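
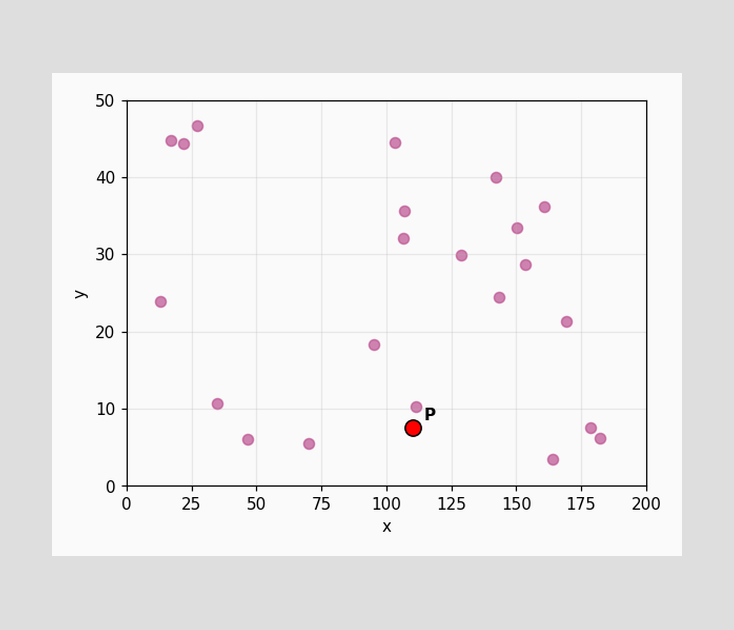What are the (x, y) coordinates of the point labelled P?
Following the gridlines from P to each axis, P sits at (110, 7.5).

(110, 7.5)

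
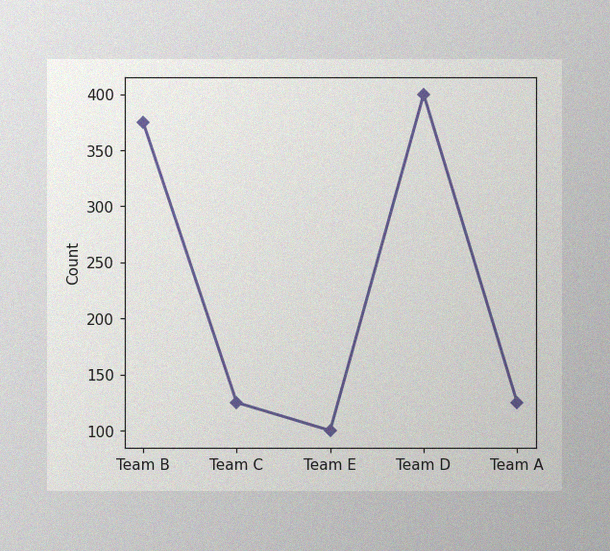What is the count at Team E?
100

The image has some photo noise and uneven lighting. At Team E, the line is at 100.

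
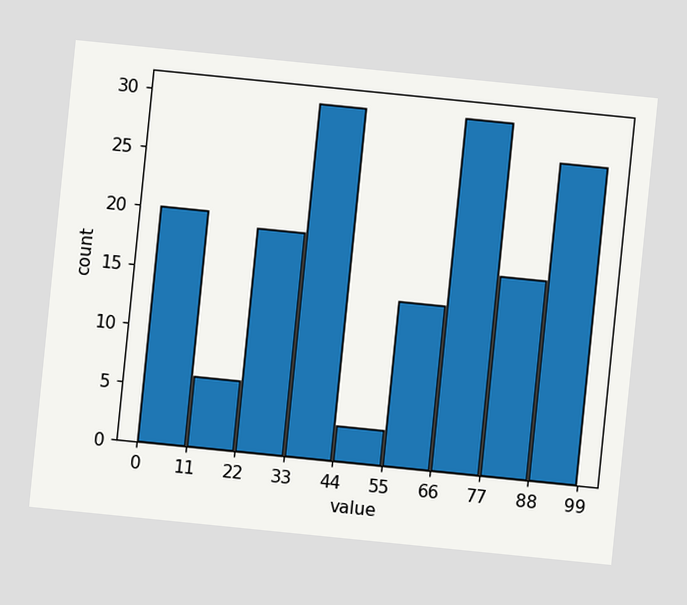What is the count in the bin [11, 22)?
6

The chart is tilted about 6° clockwise. The [11, 22) bin has height 6.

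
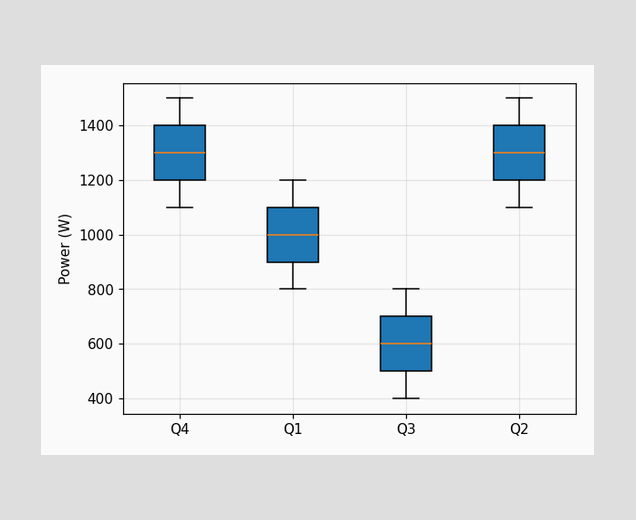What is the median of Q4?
The median line in the Q4 box sits at 1300W.

1300W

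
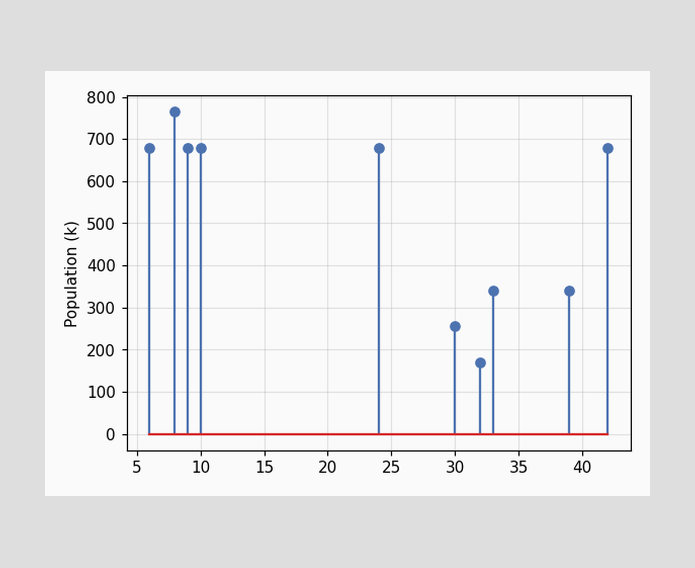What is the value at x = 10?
The stem at x=10 reaches 680k.

680k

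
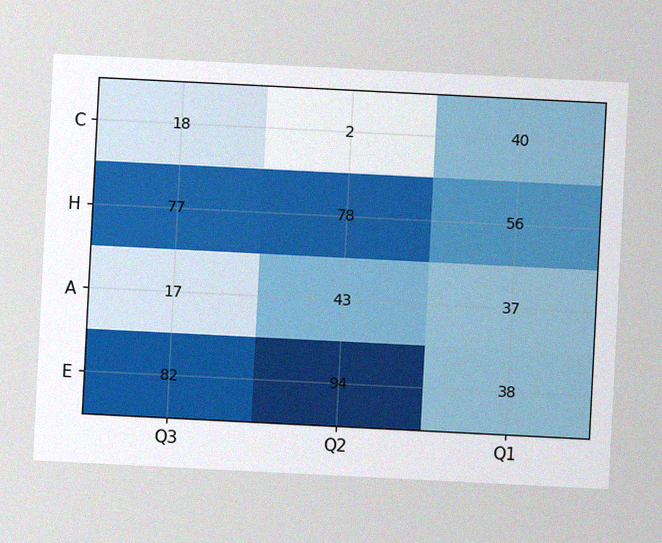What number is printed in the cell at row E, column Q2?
94

The chart is tilted about 3° clockwise, with some photo noise. The (E, Q2) cell reads 94.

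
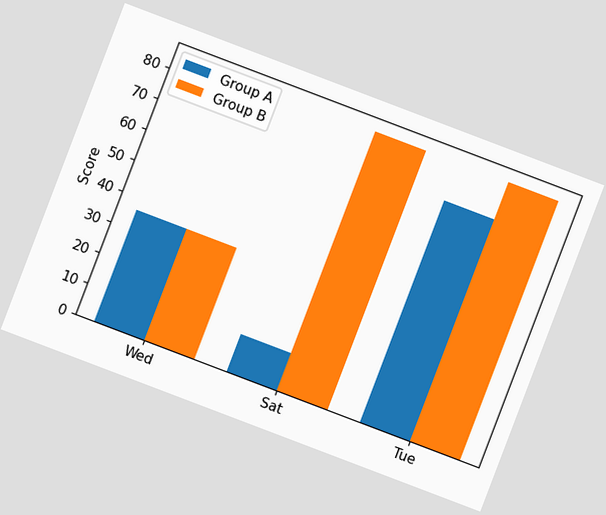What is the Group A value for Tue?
72

The chart is tilted about 21° clockwise. The Group A bar at Tue reaches 72 on the y-axis.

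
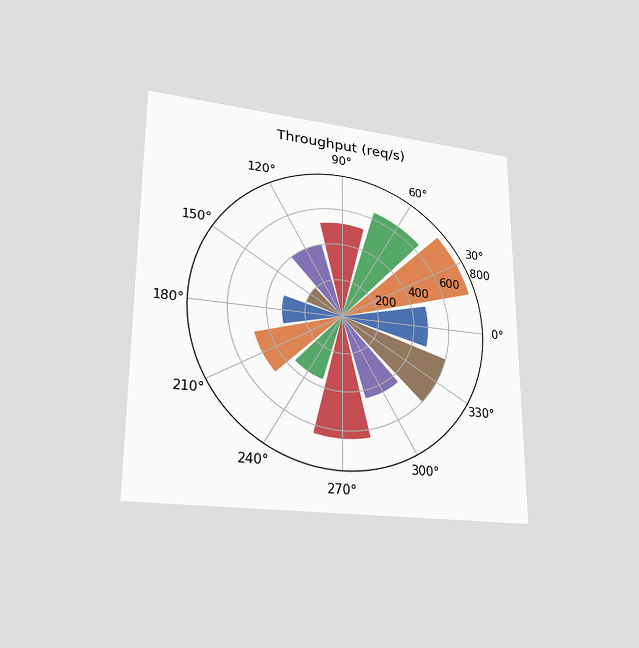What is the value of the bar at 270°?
640req/s

The chart is viewed at a slight angle. The bar at 270° reaches 640req/s on the radial axis.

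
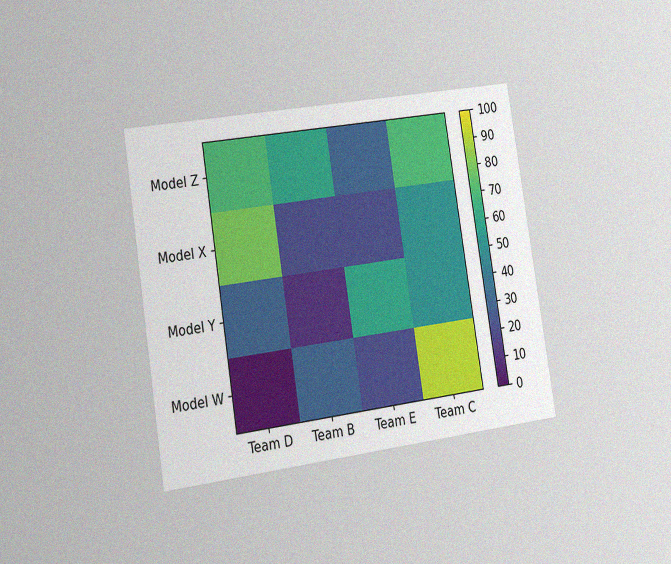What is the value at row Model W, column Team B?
The chart is tilted about 9° counter-clockwise and viewed slightly from the left, with some photo noise. Matching cell (Model W, Team B) against the colorbar gives 30.

30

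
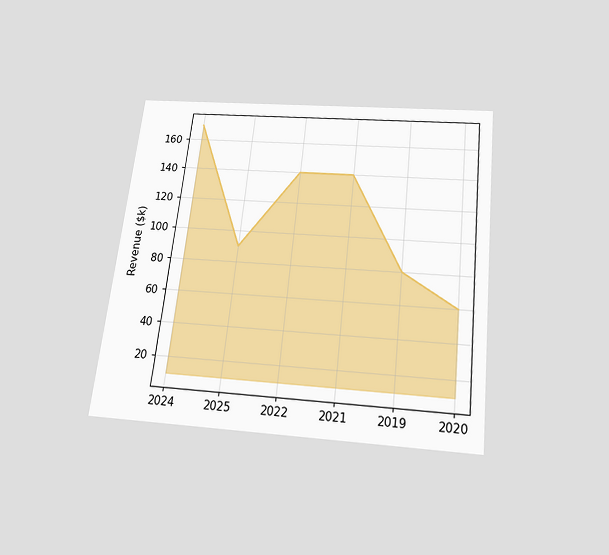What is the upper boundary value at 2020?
$60k

The chart is tilted about 6° clockwise and viewed slightly from below. At 2020 the upper boundary is at $60k.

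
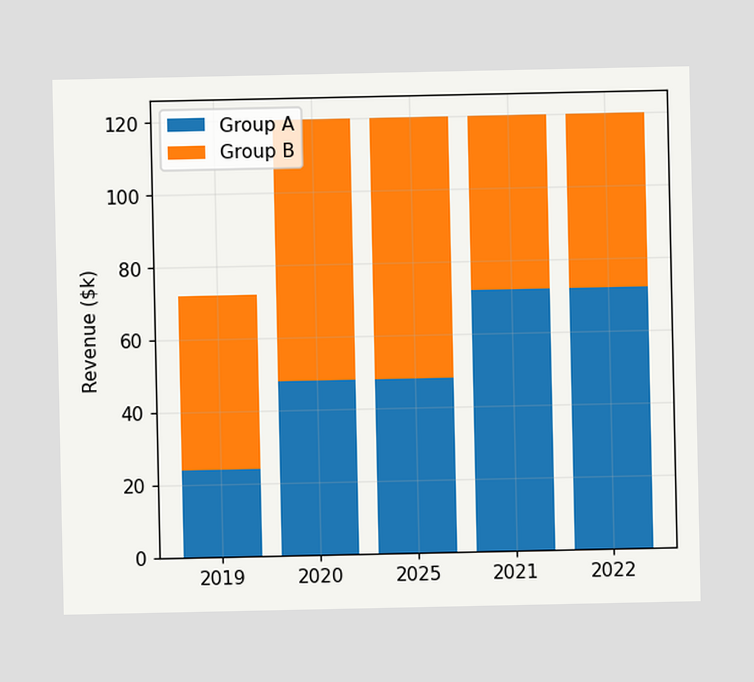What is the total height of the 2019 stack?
$72k

The 2019 stack's top reaches $72k on the y-axis.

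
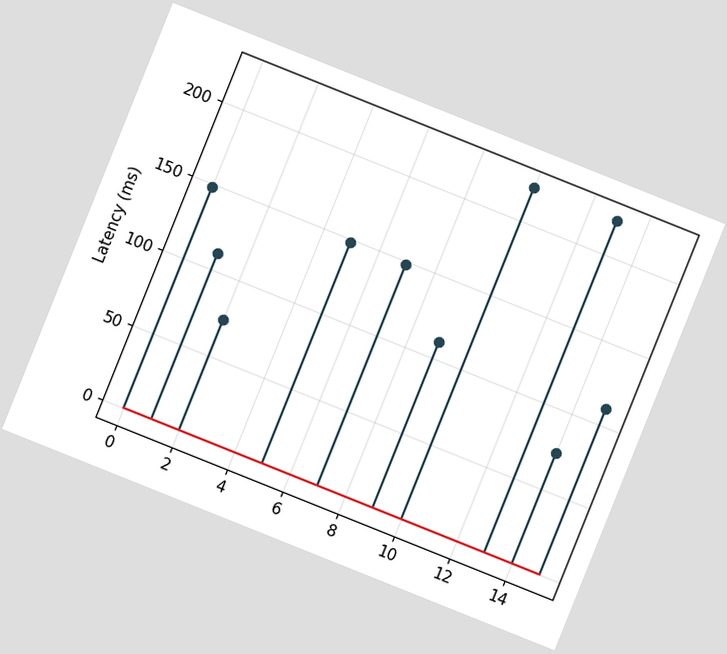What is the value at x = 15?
111ms

The chart is tilted about 22° clockwise. The stem at x=15 reaches 111ms.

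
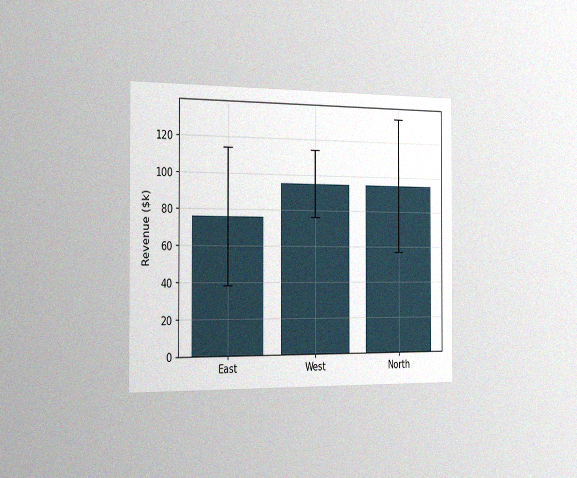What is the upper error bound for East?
The chart is viewed slightly from the left, with some photo noise. The East bar's upper whisker reaches $114k.

$114k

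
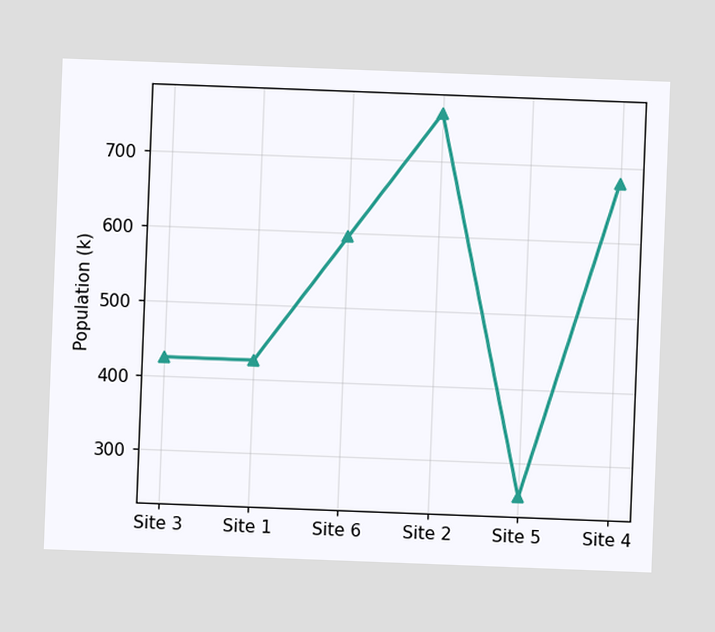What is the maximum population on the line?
The chart is tilted about 2° clockwise. The highest point is at Site 2, and reading across to the y-axis gives 765k.

765k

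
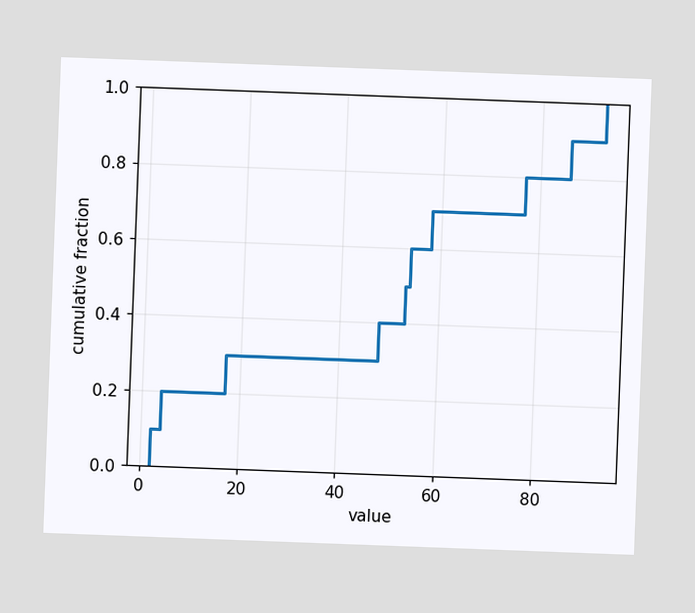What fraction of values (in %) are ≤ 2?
10%

The chart is tilted about 2° clockwise. At x=2 the ECDF step is at 10%.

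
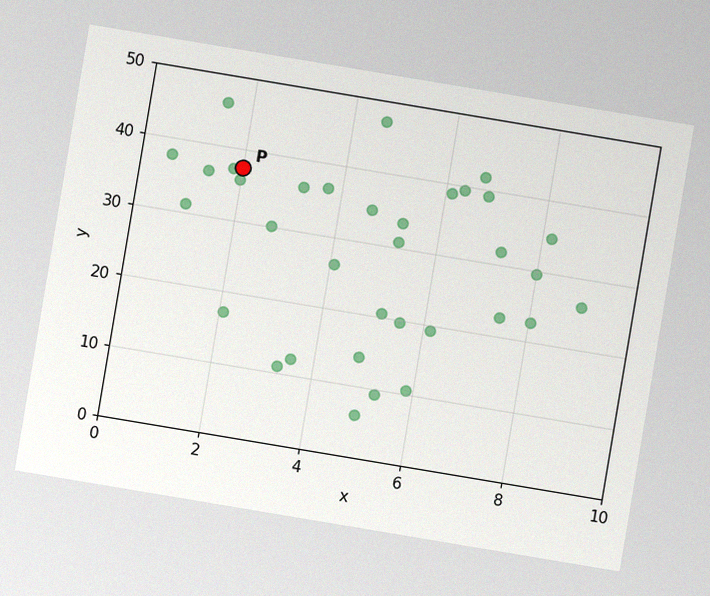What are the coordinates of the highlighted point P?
(2, 37.5)

The chart is tilted about 10° clockwise, with some photo noise. Following the gridlines from P to each axis, P sits at (2, 37.5).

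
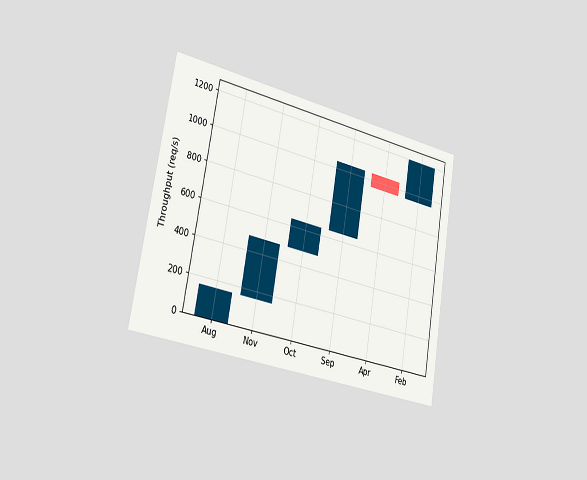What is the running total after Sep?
1040req/s

The chart is tilted about 10° clockwise and viewed slightly from the left. After Sep the running total reaches 1040req/s.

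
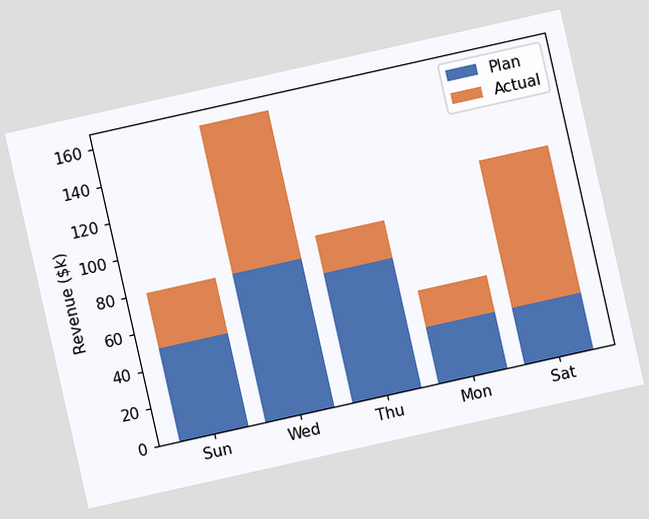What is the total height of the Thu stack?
$90k

The chart is tilted about 13° counter-clockwise. The Thu stack's top reaches $90k on the y-axis.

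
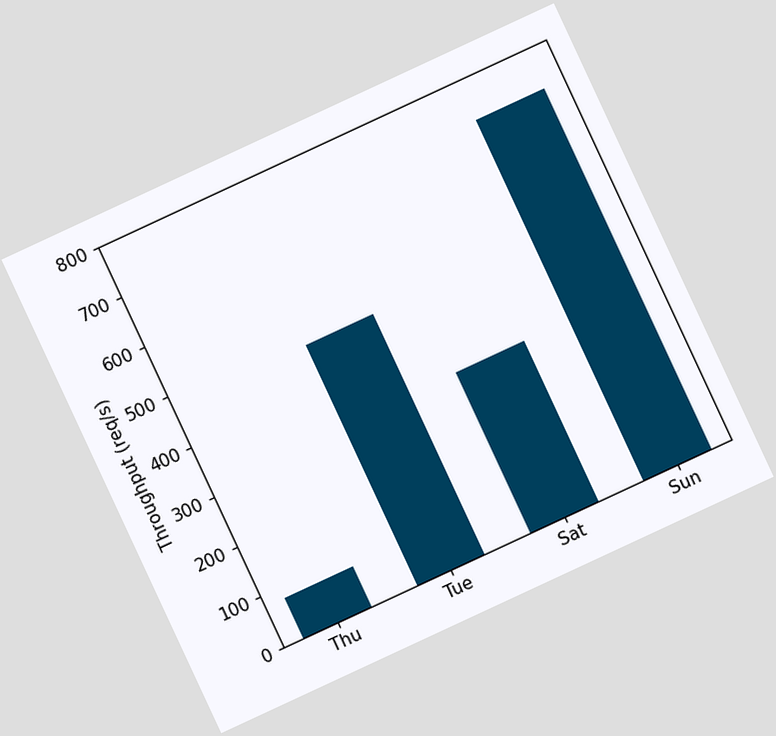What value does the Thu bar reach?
The chart is tilted about 25° counter-clockwise. Reading along the chart's y-axis, the Thu bar reaches 80req/s.

80req/s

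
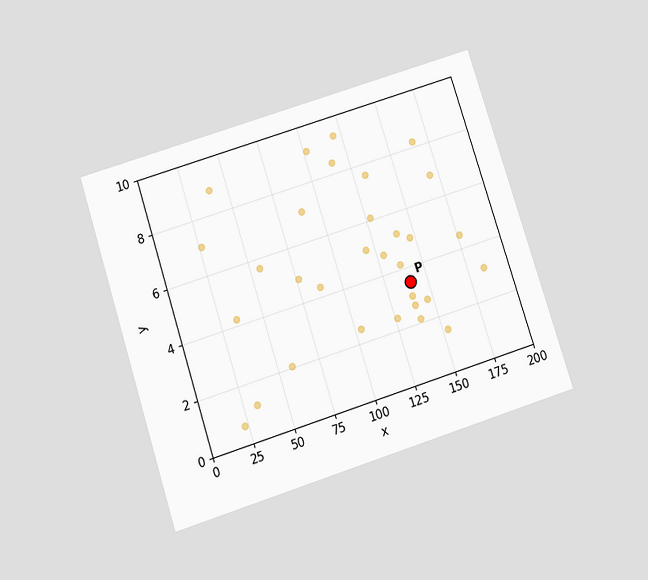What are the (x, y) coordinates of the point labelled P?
The chart is tilted about 18° counter-clockwise and viewed slightly from below. Following the gridlines from P to each axis, P sits at (140, 3.5).

(140, 3.5)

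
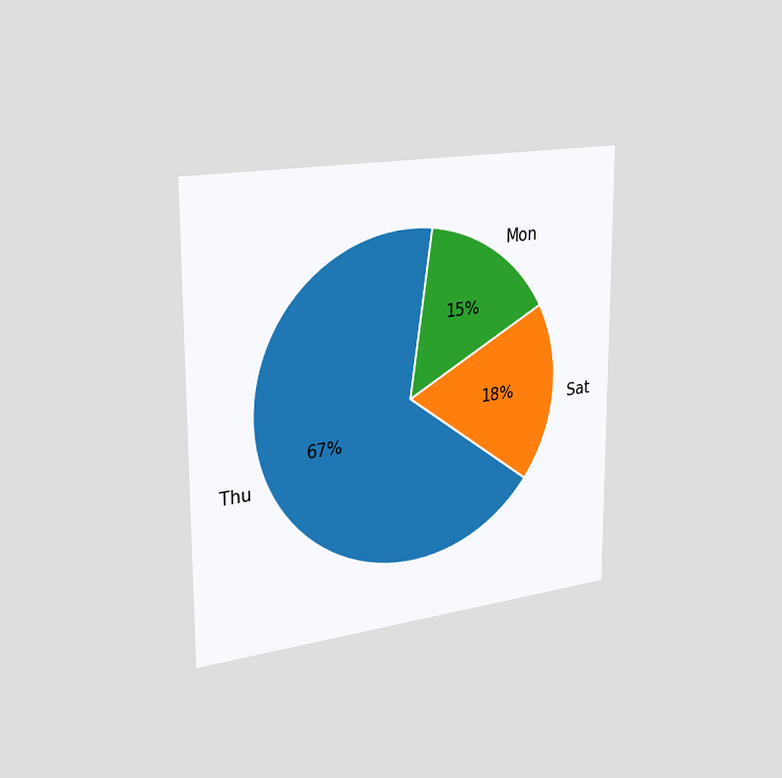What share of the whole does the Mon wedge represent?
The chart is viewed slightly from the left. The Mon slice takes up 15% of the pie.

15%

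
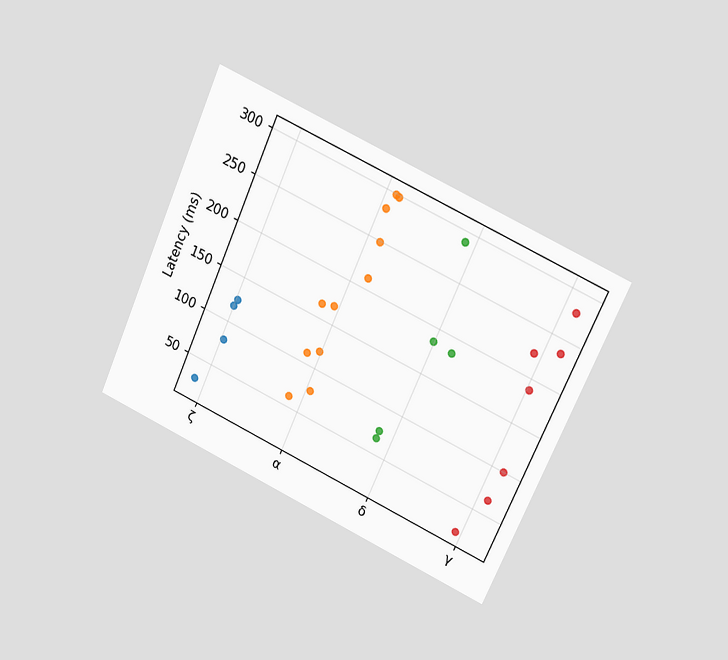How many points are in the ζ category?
4

The chart is tilted about 24° clockwise and viewed at a slight angle. Counting the markers in the ζ column gives 4.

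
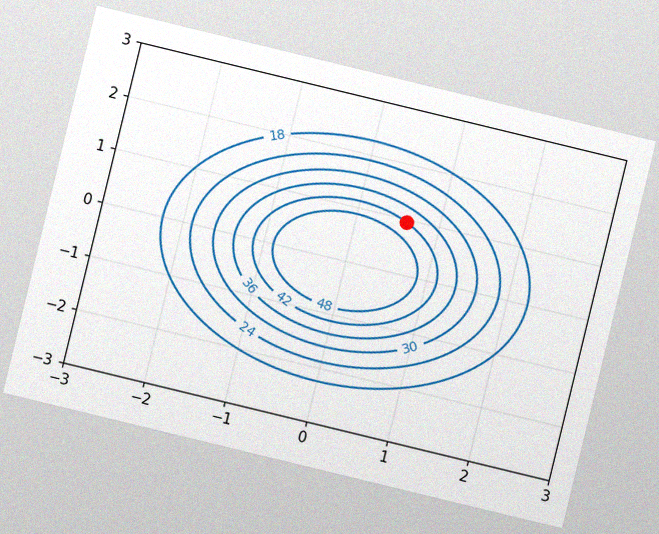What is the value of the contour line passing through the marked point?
42

The chart is tilted about 14° clockwise, with some photo noise. The marked point sits on the contour labelled 42.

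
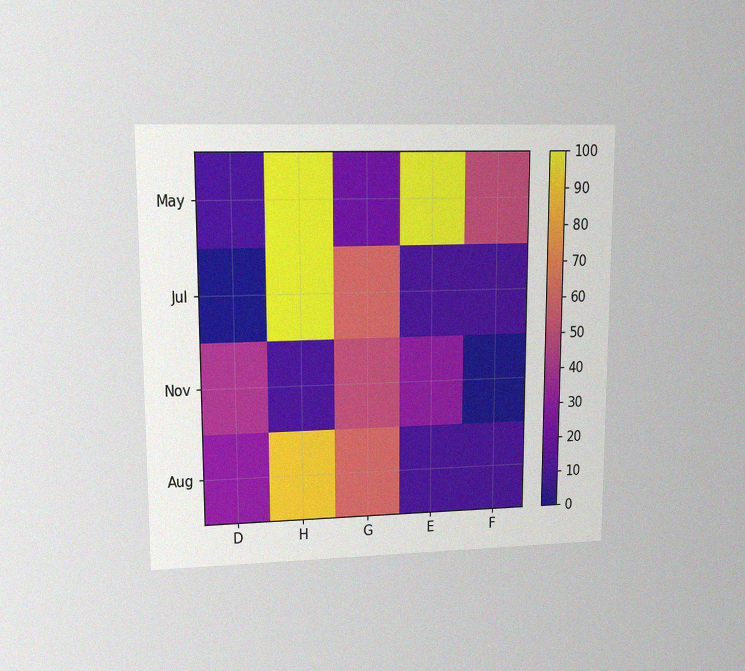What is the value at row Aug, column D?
30

The chart is viewed at a slight angle, with some photo noise. Matching cell (Aug, D) against the colorbar gives 30.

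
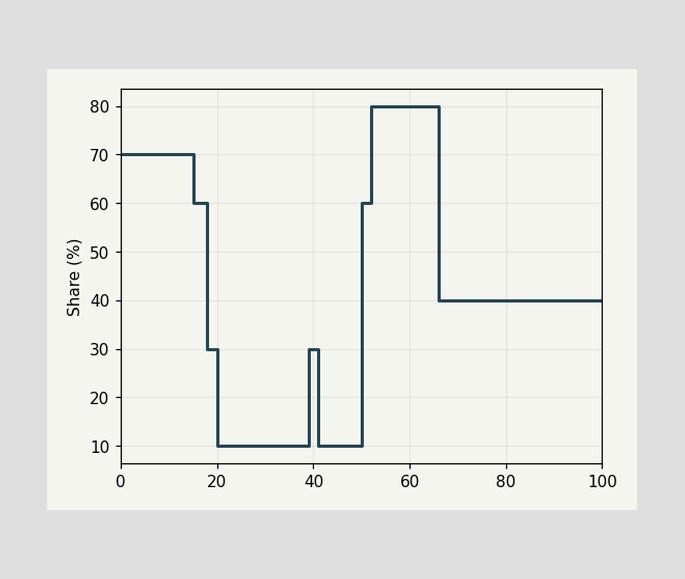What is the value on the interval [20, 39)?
On [20, 39) the step sits at 10%.

10%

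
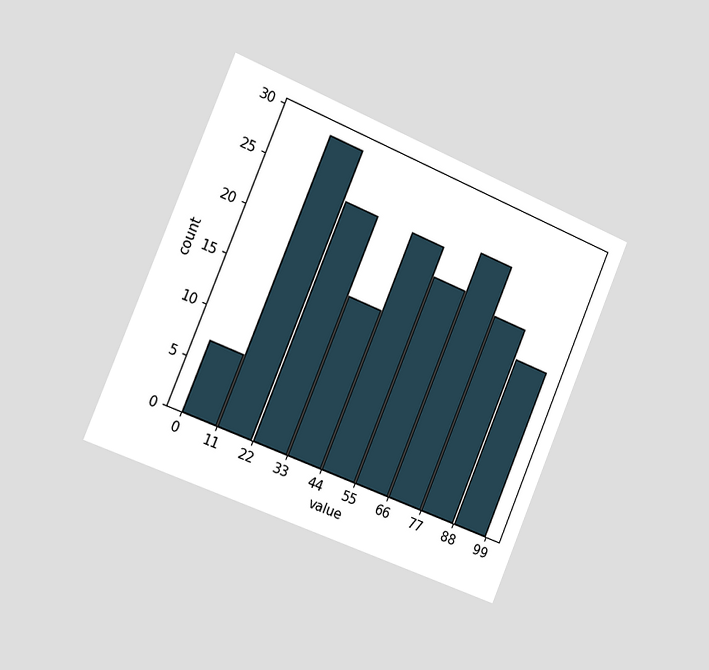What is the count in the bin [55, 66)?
21

The chart is tilted about 23° clockwise and viewed slightly from the left. The [55, 66) bin has height 21.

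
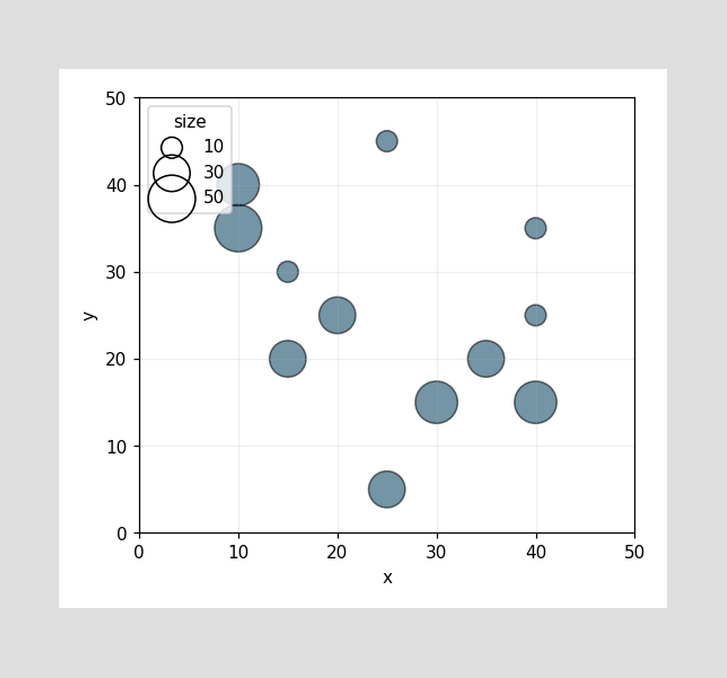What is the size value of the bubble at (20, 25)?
30

Matching the bubble at (20, 25) against the size legend gives 30.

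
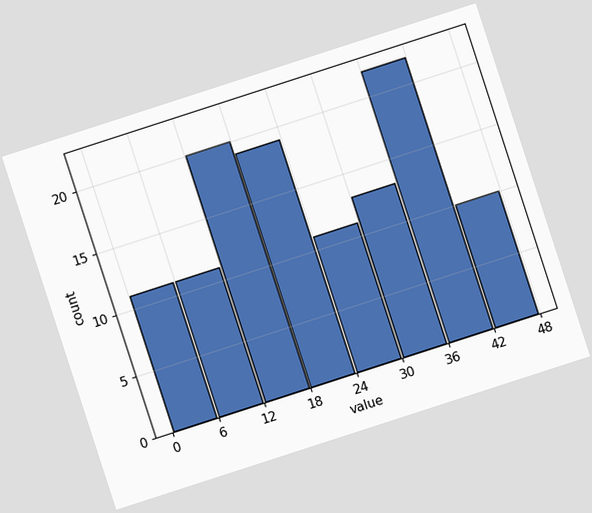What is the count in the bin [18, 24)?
The chart is tilted about 18° counter-clockwise. The [18, 24) bin has height 19.

19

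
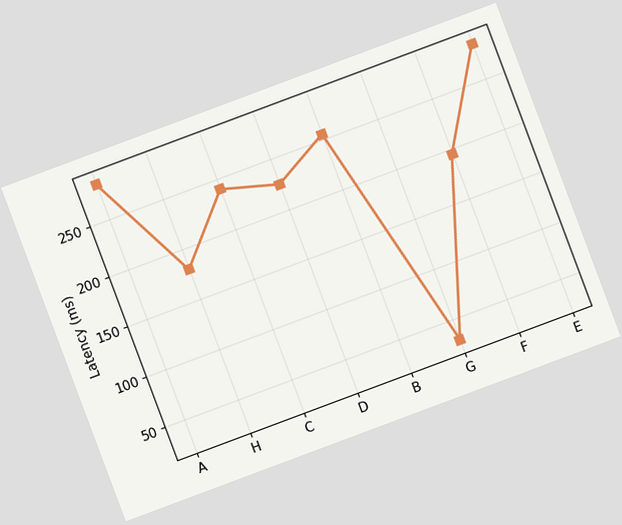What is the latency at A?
The chart is tilted about 21° counter-clockwise. At A, the line is at 285ms.

285ms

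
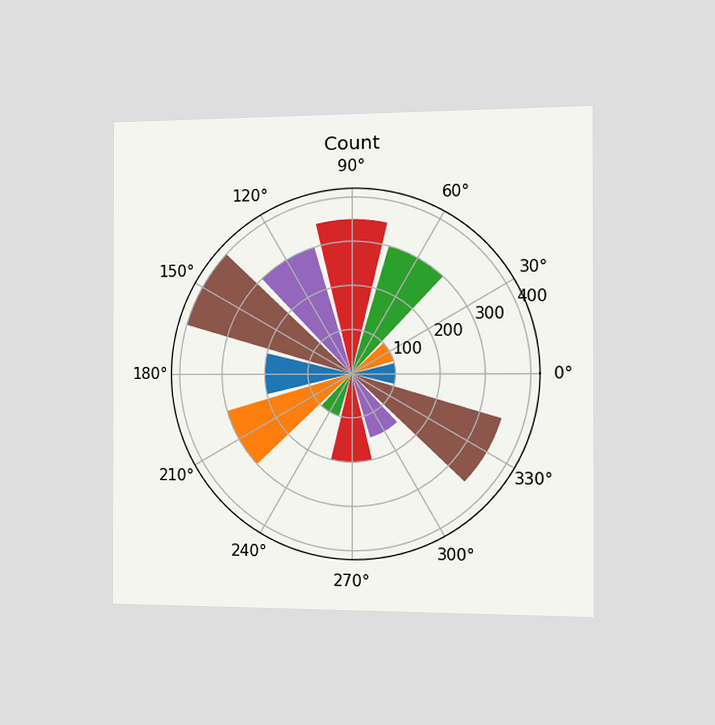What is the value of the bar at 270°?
The chart is viewed slightly from the right. The bar at 270° reaches 200 on the radial axis.

200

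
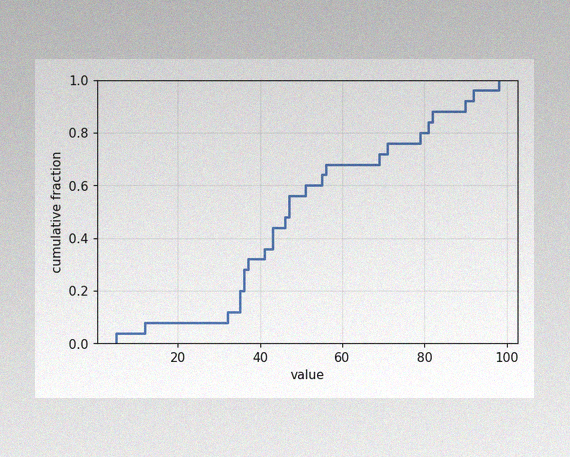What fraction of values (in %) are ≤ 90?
92%

The image has some photo noise and uneven lighting. At x=90 the ECDF step is at 92%.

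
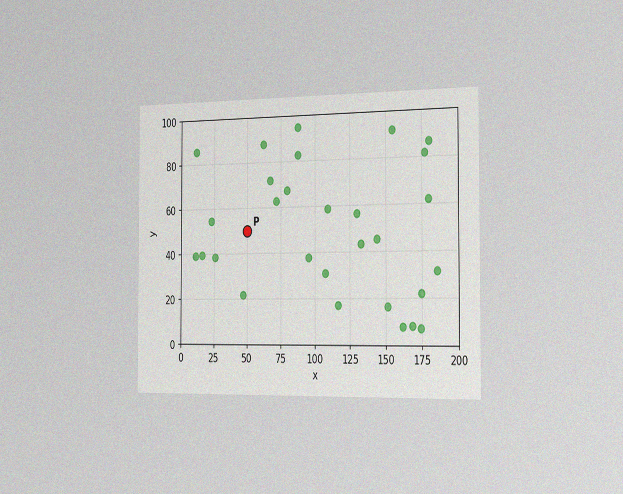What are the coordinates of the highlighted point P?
The chart is viewed slightly from the right, with some photo noise. Following the gridlines from P to each axis, P sits at (50, 50).

(50, 50)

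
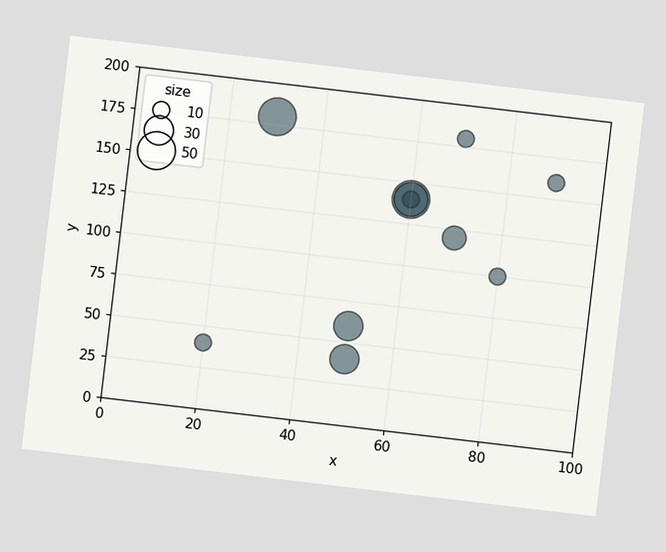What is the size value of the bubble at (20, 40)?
The chart is tilted about 7° clockwise. Matching the bubble at (20, 40) against the size legend gives 10.

10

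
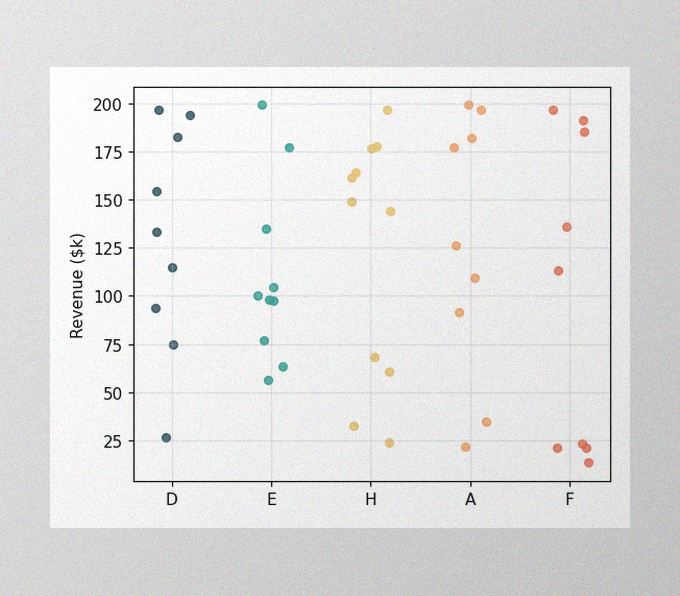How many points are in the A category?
9

The image has some photo noise and uneven lighting. Counting the markers in the A column gives 9.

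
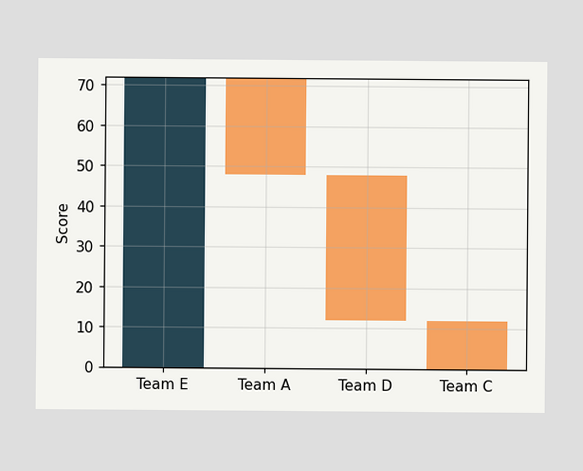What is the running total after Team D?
12

After Team D the running total reaches 12.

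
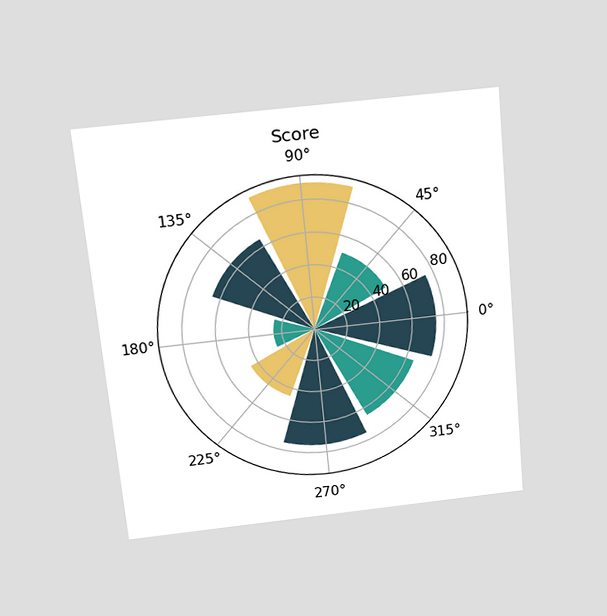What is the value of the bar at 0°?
75

The chart is tilted about 6° counter-clockwise and viewed slightly from above. The bar at 0° reaches 75 on the radial axis.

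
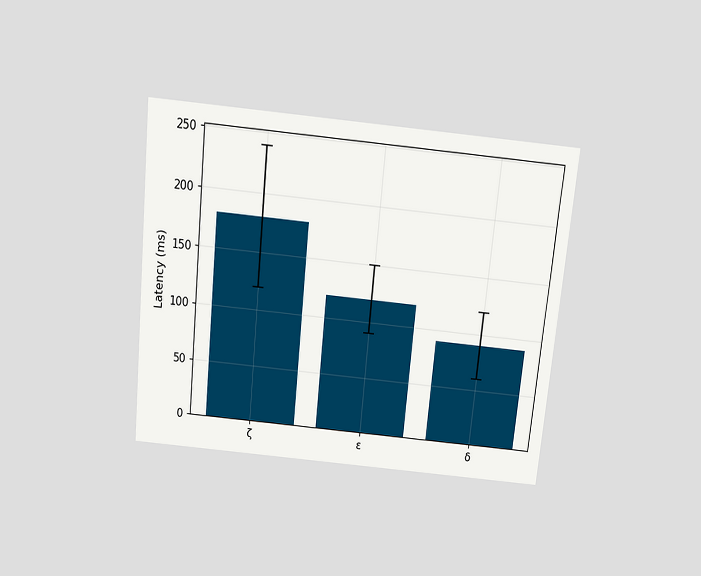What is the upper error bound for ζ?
The chart is tilted about 6° clockwise and viewed slightly from above. The ζ bar's upper whisker reaches 240ms.

240ms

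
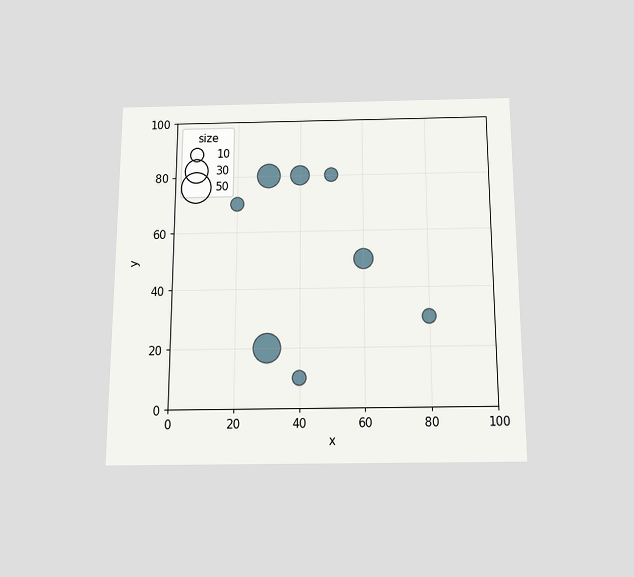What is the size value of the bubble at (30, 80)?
The chart is viewed slightly from below. Matching the bubble at (30, 80) against the size legend gives 30.

30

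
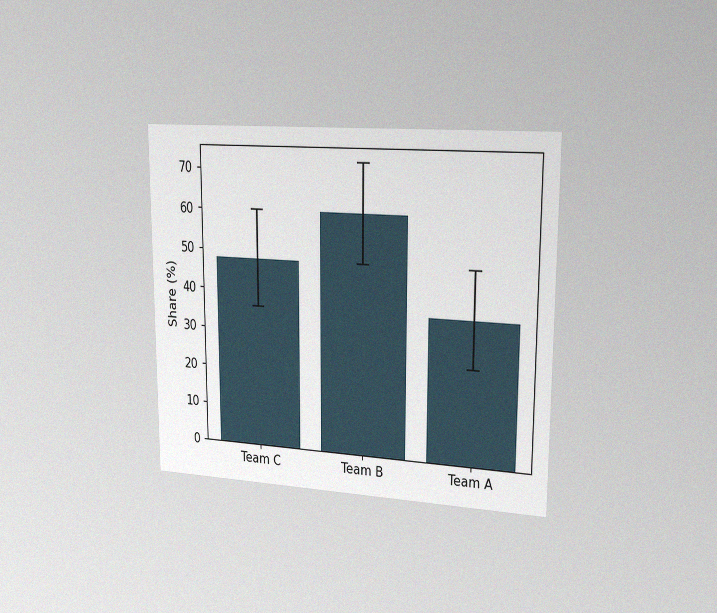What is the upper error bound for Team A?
The chart is viewed slightly from the right, with some photo noise. The Team A bar's upper whisker reaches 48%.

48%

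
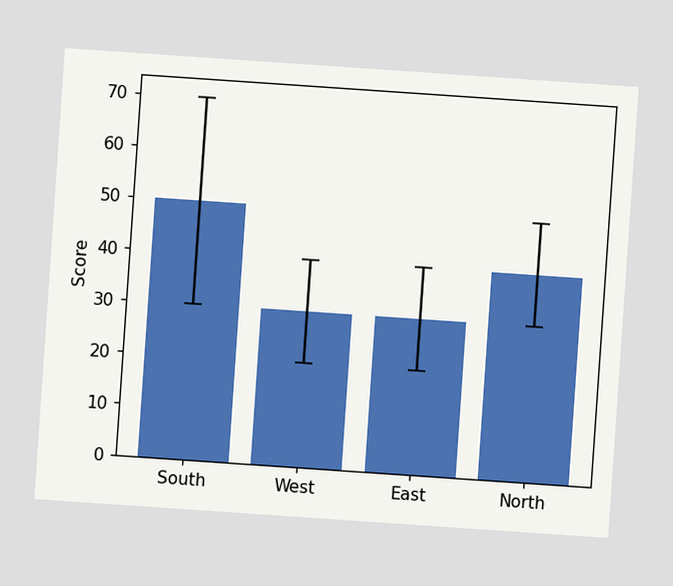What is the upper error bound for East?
The chart is tilted about 4° clockwise. The East bar's upper whisker reaches 40.

40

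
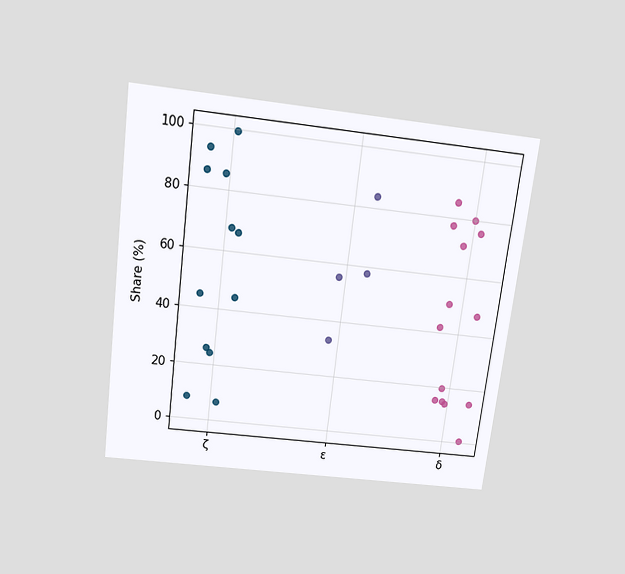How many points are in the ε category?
The chart is tilted about 7° clockwise and viewed slightly from above. Counting the markers in the ε column gives 4.

4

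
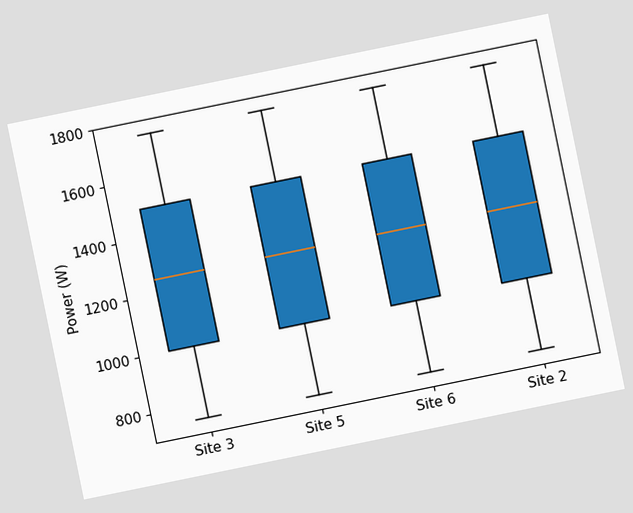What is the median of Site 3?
1250W

The chart is tilted about 12° counter-clockwise. The median line in the Site 3 box sits at 1250W.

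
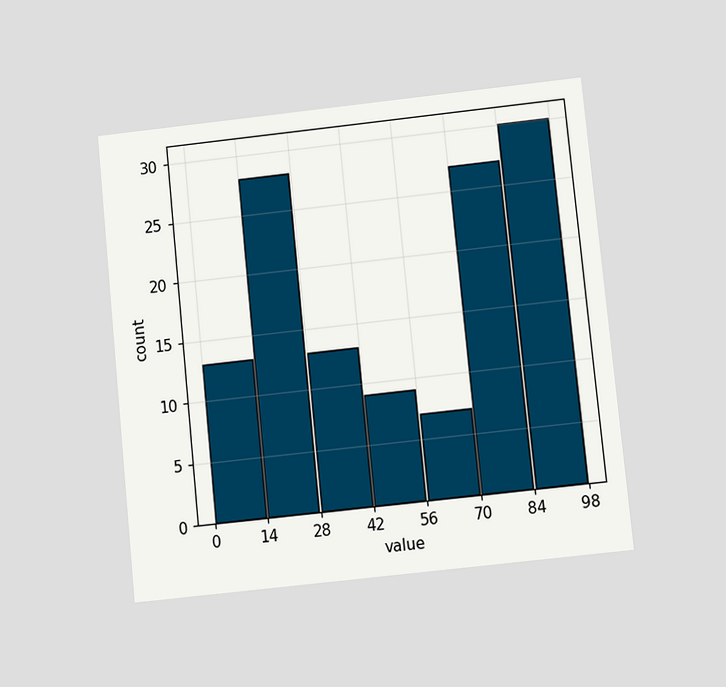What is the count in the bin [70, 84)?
The chart is tilted about 6° counter-clockwise and viewed slightly from below. The [70, 84) bin has height 27.

27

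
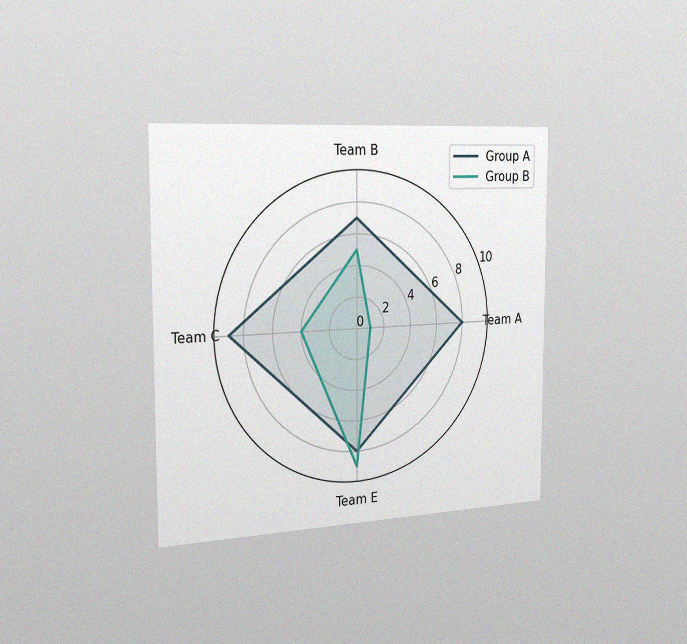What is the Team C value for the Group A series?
The chart is viewed slightly from the left, with some photo noise. On the Team C axis, Group A reaches 9.

9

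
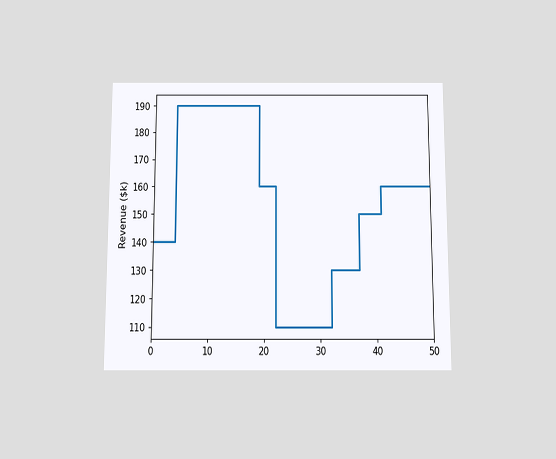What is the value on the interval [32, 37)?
The chart is viewed slightly from below. On [32, 37) the step sits at $130k.

$130k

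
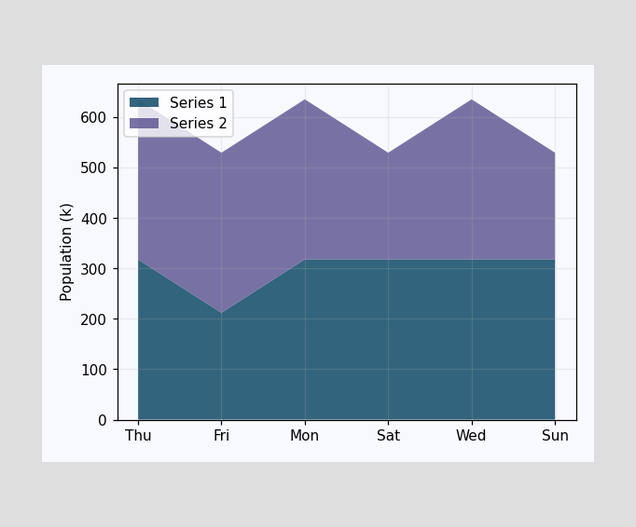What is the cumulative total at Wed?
636k

The stacked total at Wed reaches 636k.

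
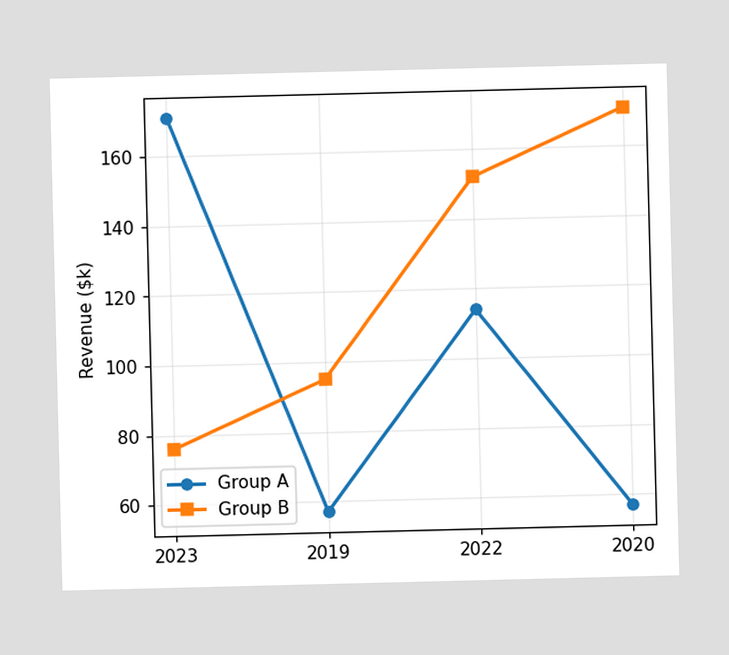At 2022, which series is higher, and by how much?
At 2022, Group B sits above the other line by $38k.

Group B, by $38k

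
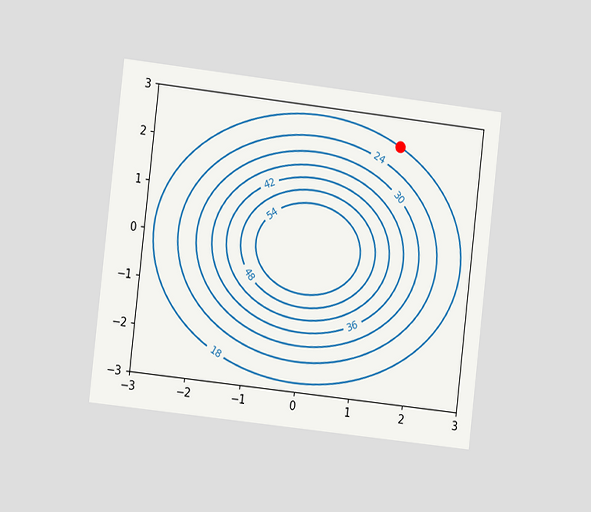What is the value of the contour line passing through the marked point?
The chart is tilted about 7° clockwise and viewed at a slight angle. The marked point sits on the contour labelled 18.

18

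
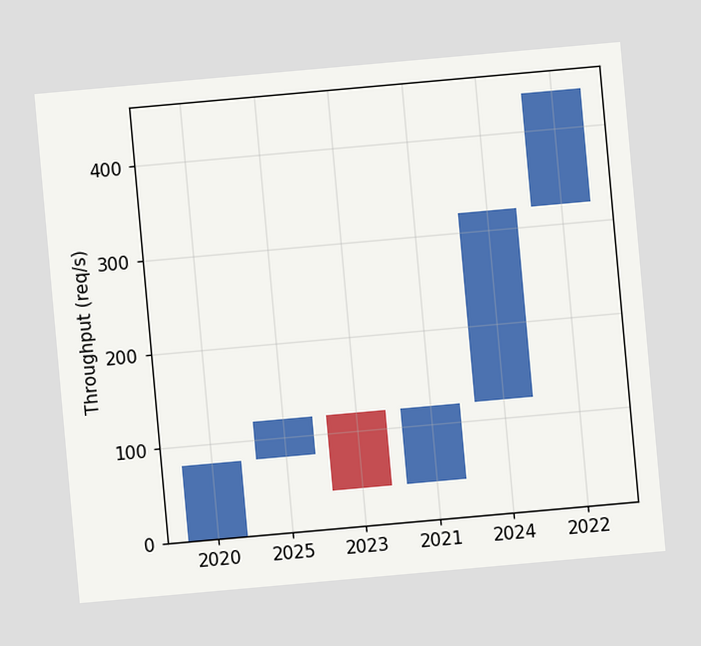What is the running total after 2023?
The chart is tilted about 5° counter-clockwise. After 2023 the running total reaches 40req/s.

40req/s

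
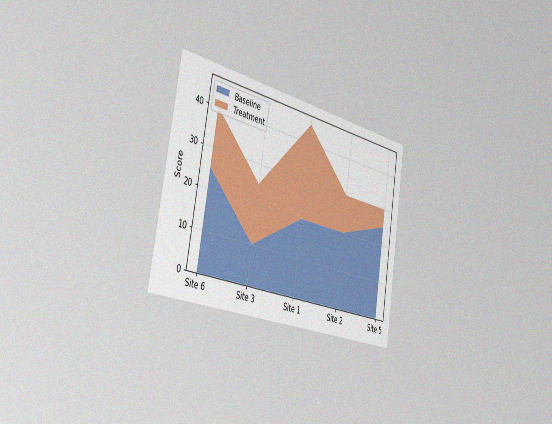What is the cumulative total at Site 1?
45

The chart is tilted about 10° clockwise and viewed slightly from the left, with some photo noise. The stacked total at Site 1 reaches 45.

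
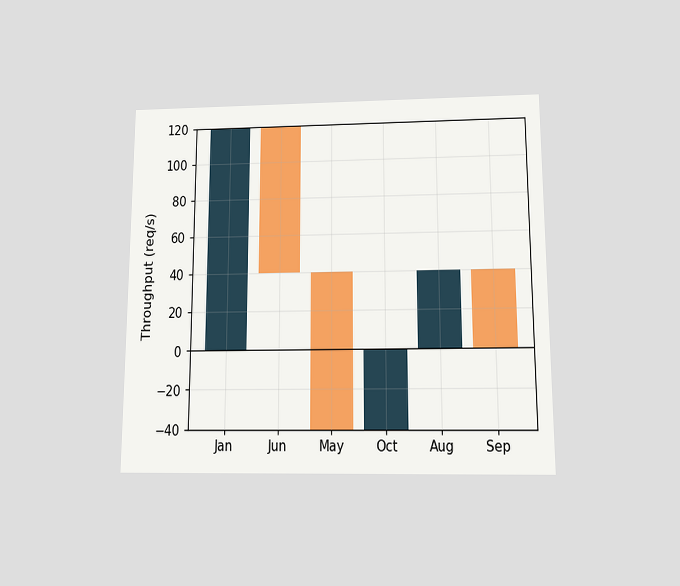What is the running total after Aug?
40req/s

The chart is viewed slightly from below. After Aug the running total reaches 40req/s.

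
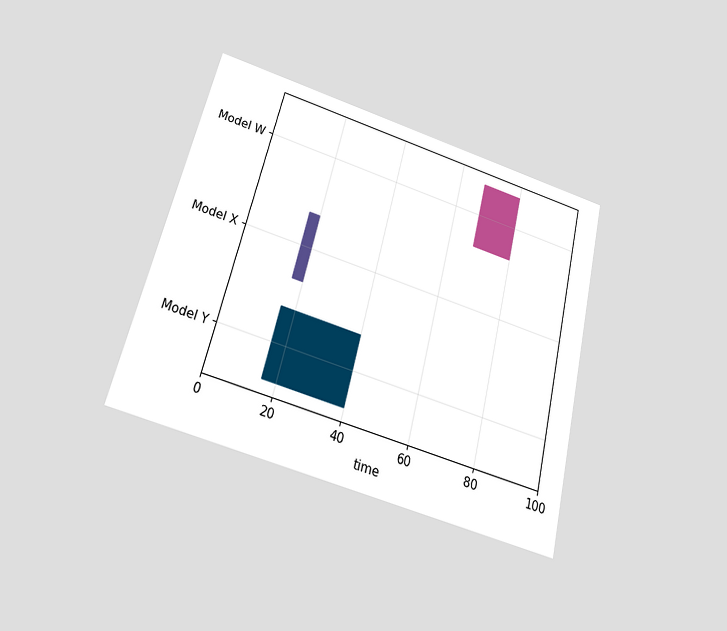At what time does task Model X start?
The chart is tilted about 14° clockwise and viewed slightly from below. The Model X bar begins at t=17.

17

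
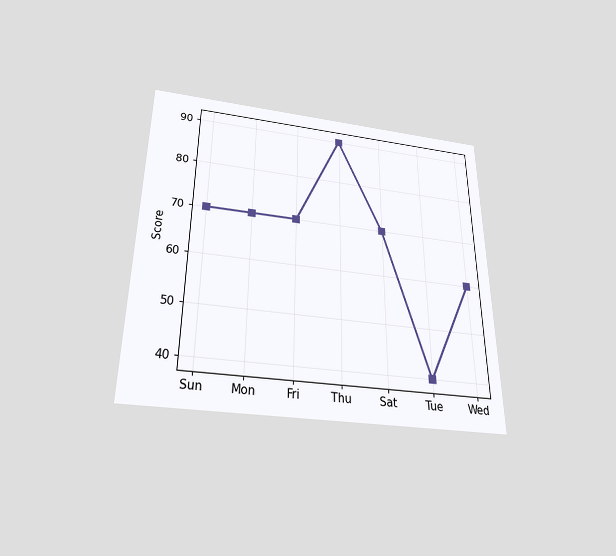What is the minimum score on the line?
The chart is viewed slightly from below. The lowest point is at Tue, and reading across to the y-axis gives 40.

40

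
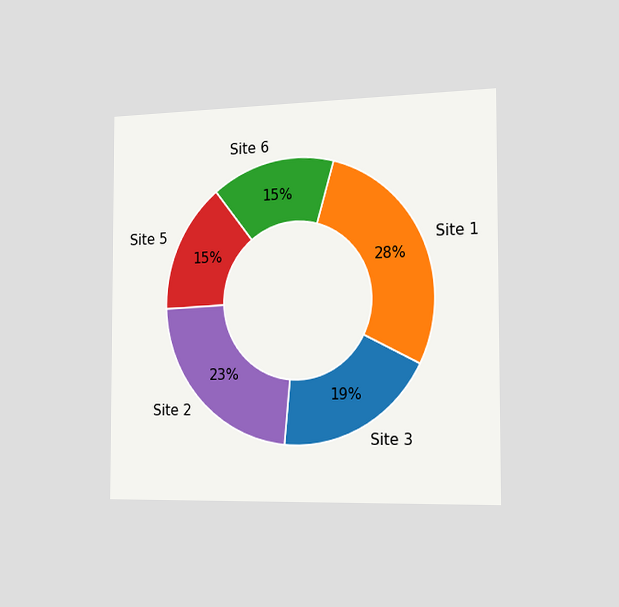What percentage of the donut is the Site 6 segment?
15%

The chart is viewed slightly from the right. The Site 6 segment takes up 15% of the ring.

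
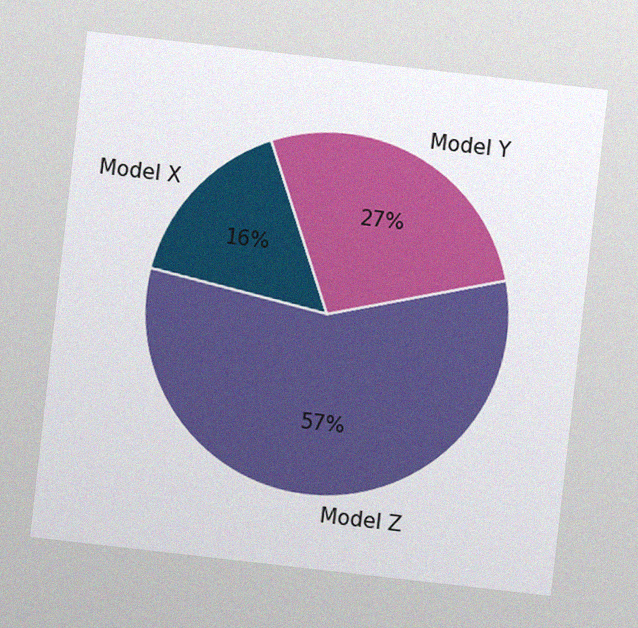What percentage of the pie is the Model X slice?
16%

The chart is tilted about 6° clockwise, with some photo noise. The Model X slice takes up 16% of the pie.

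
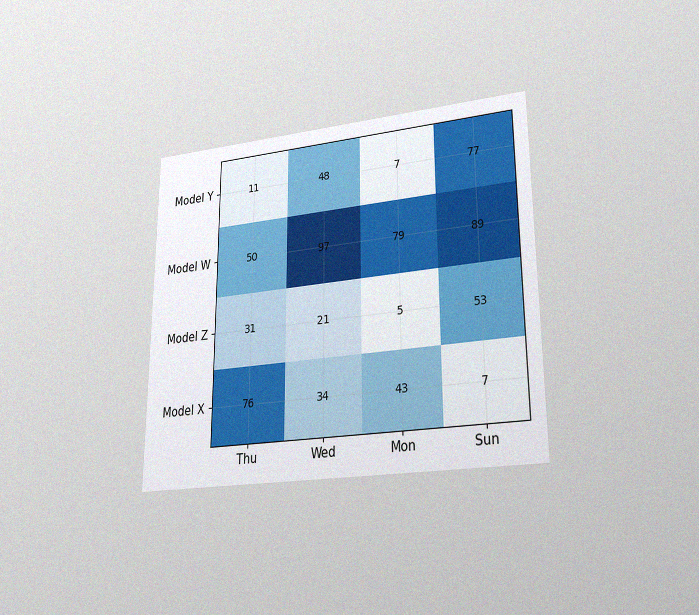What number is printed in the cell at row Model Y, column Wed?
48

The chart is viewed at a slight angle, with some photo noise. The (Model Y, Wed) cell reads 48.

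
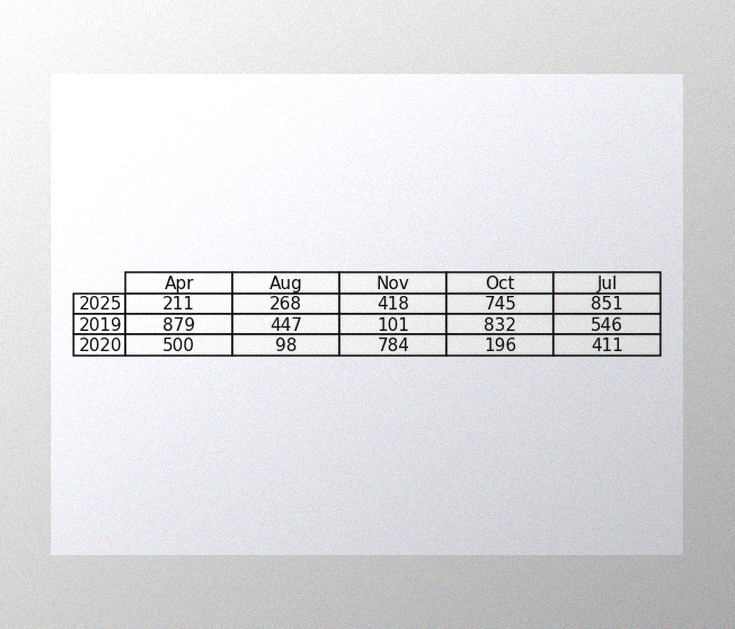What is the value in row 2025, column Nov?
The image has some photo noise and uneven lighting. The (2025, Nov) cell reads 418.

418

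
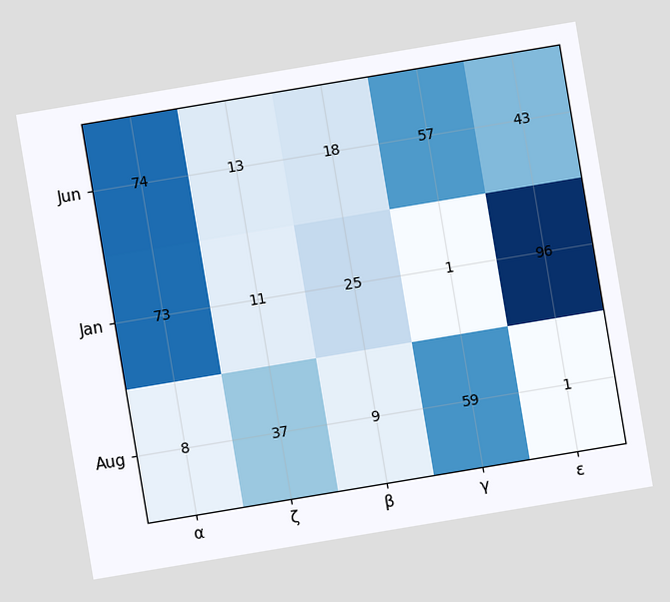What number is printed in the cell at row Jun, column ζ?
13

The chart is tilted about 9° counter-clockwise. The (Jun, ζ) cell reads 13.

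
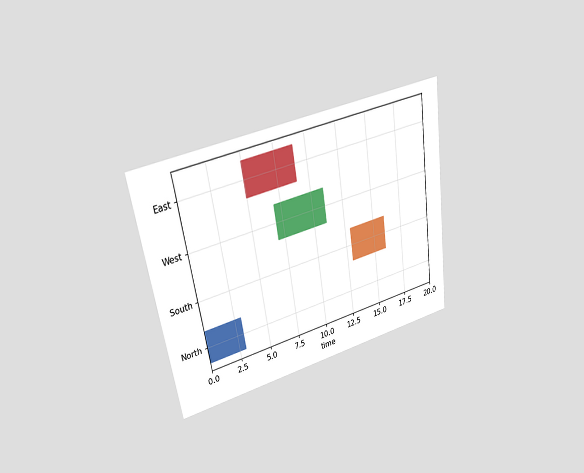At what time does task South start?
The chart is tilted about 9° counter-clockwise and viewed at a slight angle. The South bar begins at t=13.

13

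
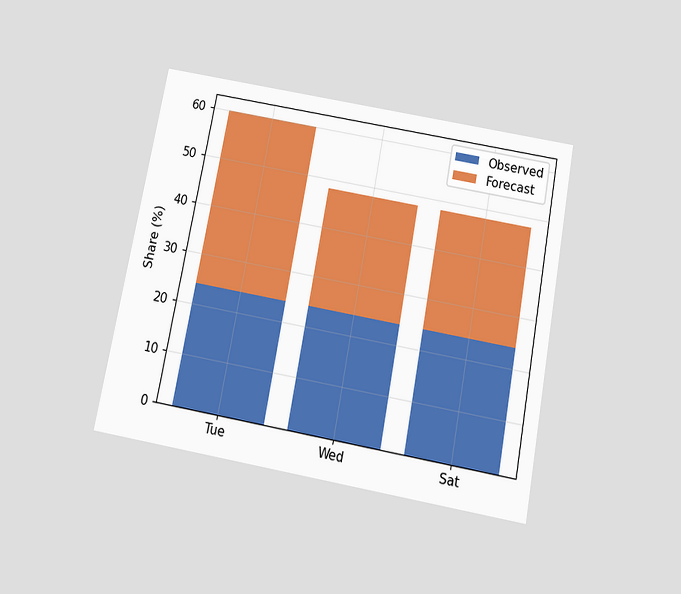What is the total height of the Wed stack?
48%

The chart is tilted about 11° clockwise and viewed slightly from below. The Wed stack's top reaches 48% on the y-axis.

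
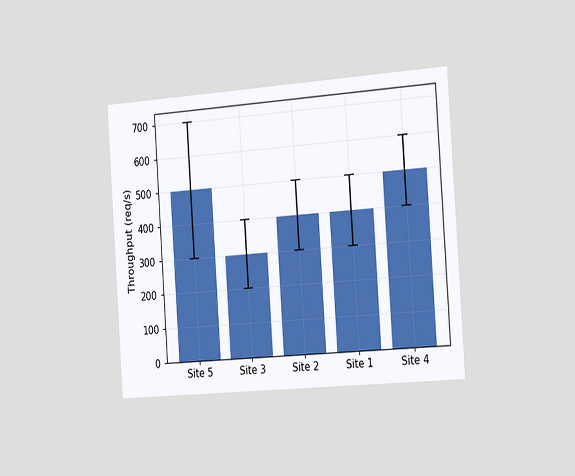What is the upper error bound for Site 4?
The chart is tilted about 4° counter-clockwise and viewed slightly from the right. The Site 4 bar's upper whisker reaches 600req/s.

600req/s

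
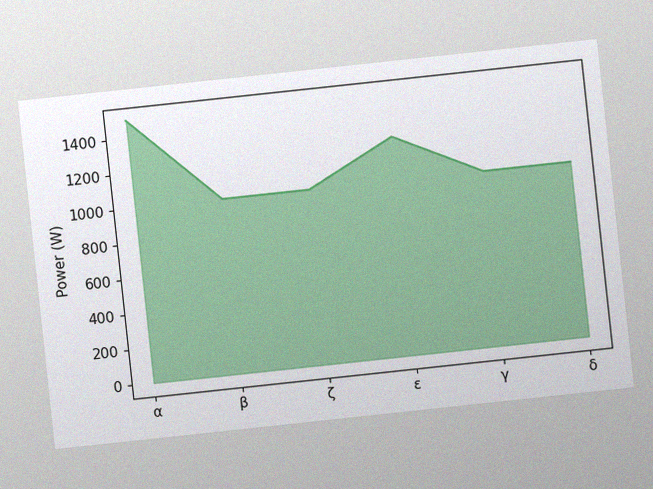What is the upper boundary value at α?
1500W

The chart is tilted about 6° counter-clockwise, with some photo noise. At α the upper boundary is at 1500W.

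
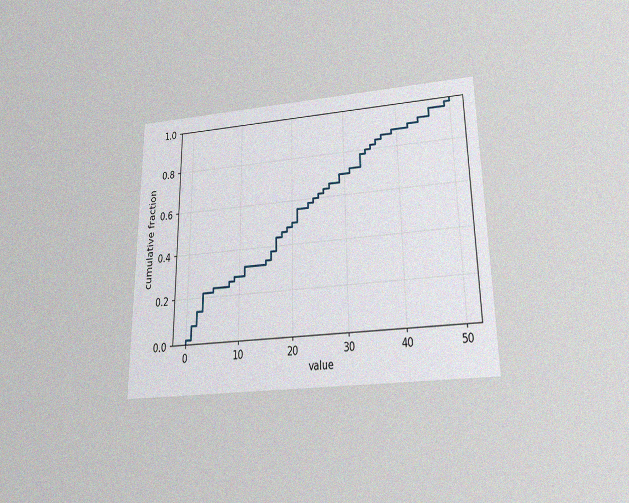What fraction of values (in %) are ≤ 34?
80%

The chart is viewed slightly from below, with some photo noise. At x=34 the ECDF step is at 80%.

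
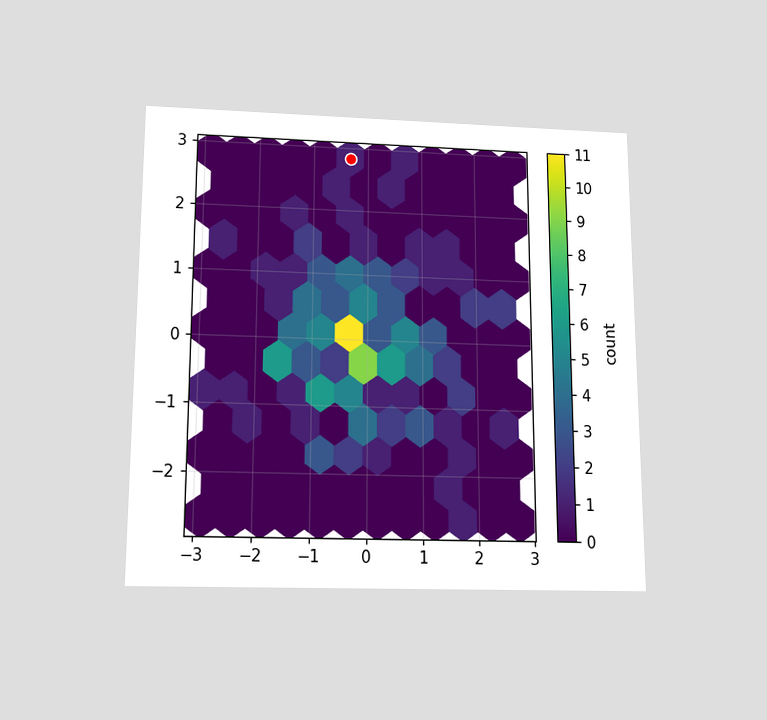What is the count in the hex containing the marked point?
1

The chart is viewed slightly from below. The marked hex reads 1 on the colorbar.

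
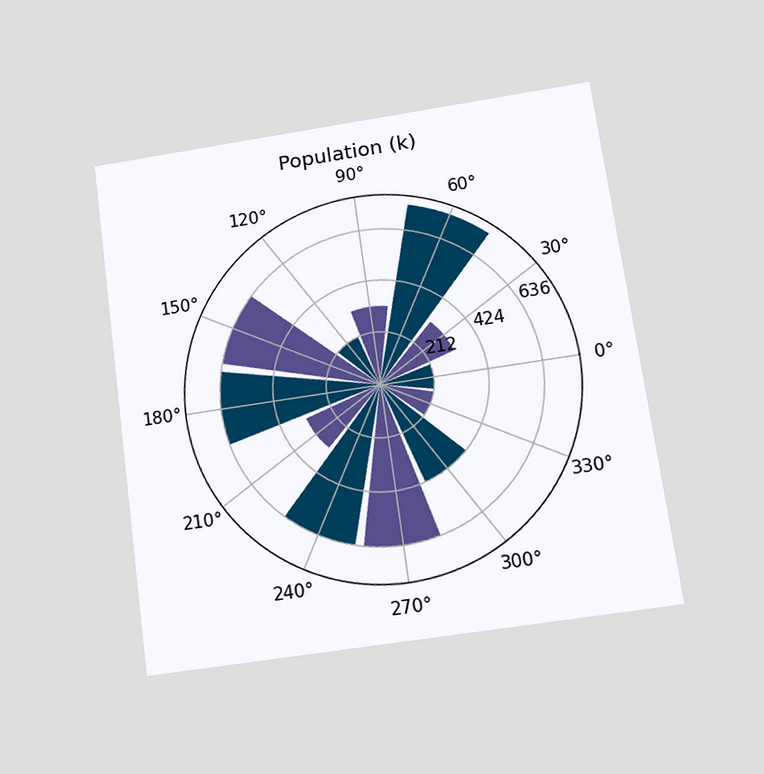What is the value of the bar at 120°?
The chart is tilted about 8° counter-clockwise and viewed slightly from below. The bar at 120° reaches 212k on the radial axis.

212k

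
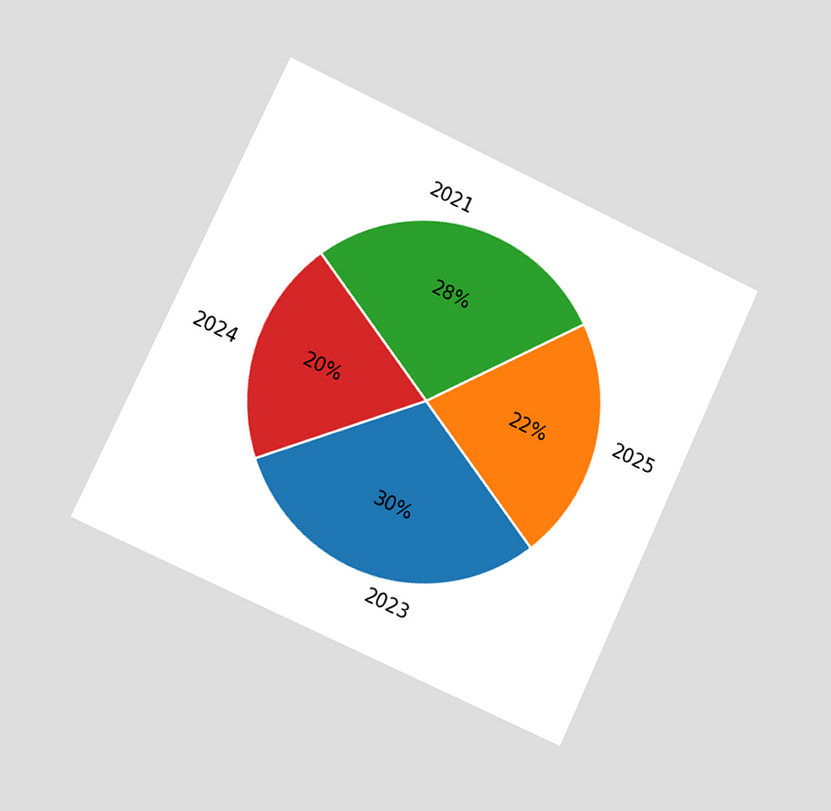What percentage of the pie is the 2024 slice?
20%

The chart is tilted about 25° clockwise and viewed at a slight angle. The 2024 slice takes up 20% of the pie.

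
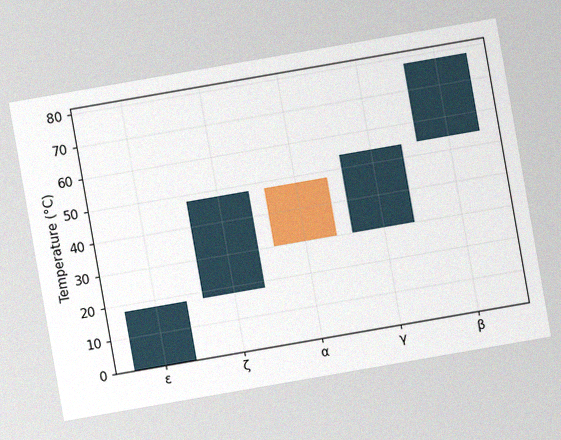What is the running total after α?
30°C

The chart is tilted about 10° counter-clockwise, with some photo noise. After α the running total reaches 30°C.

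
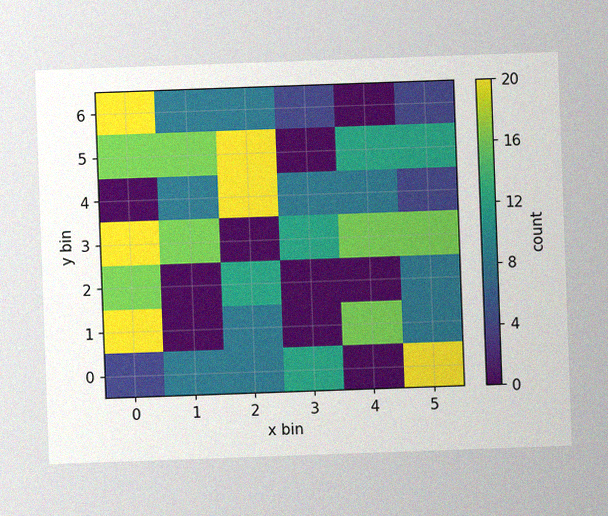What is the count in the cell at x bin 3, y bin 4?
The chart is tilted about 2° counter-clockwise, with some photo noise. Matching the cell (3, 4) against the colorbar gives 8.

8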